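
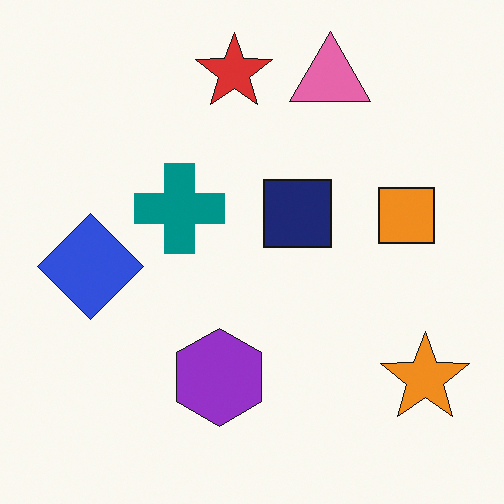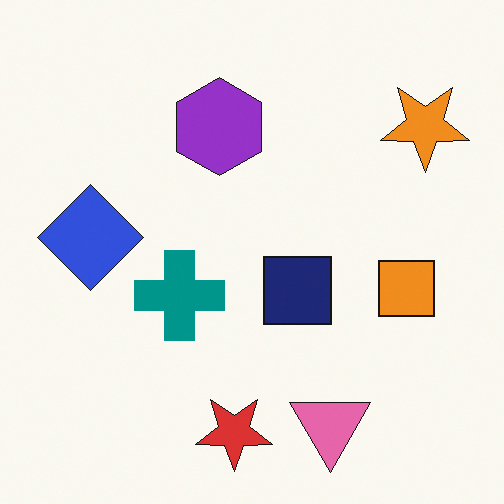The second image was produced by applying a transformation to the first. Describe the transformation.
The transformation is: flipped vertically (top ↔ bottom).

The red star is in the top of the first image and the bottom of the second — shapes on opposite sides of the horizontal midline have swapped in a mirror flip.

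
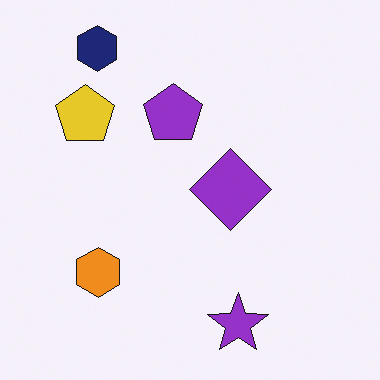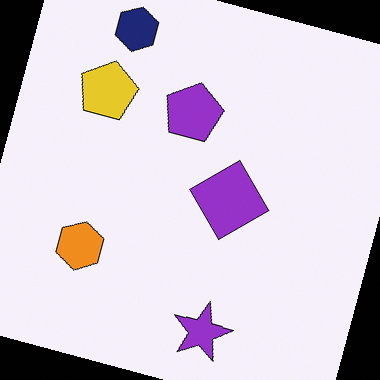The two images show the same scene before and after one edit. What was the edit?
The second image is the first rotated clockwise by a clearly visible amount.

Every shape is tilted by the same angle and the image corners show triangular fill wedges — a whole-image rotation by a non-right angle.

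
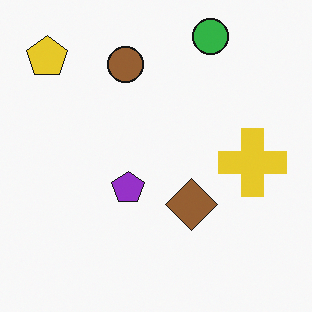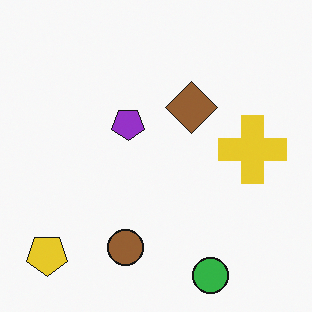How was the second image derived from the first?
The second image is the first flipped vertically (top ↔ bottom).

The green circle is in the top-right of the first image and the bottom-right of the second — shapes on opposite sides of the horizontal midline have swapped in a mirror flip.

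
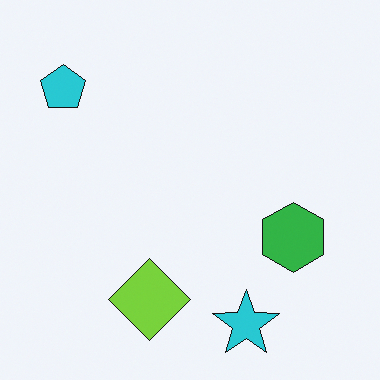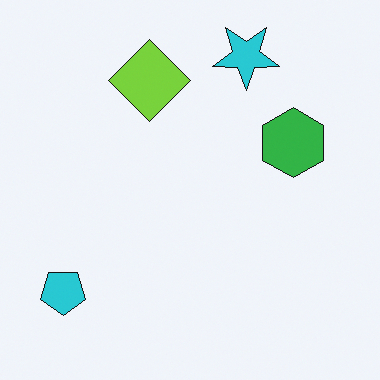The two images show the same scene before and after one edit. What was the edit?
This is the original image flipped vertically (top ↔ bottom).

The cyan star is in the bottom of the first image and the top of the second — shapes on opposite sides of the horizontal midline have swapped in a mirror flip.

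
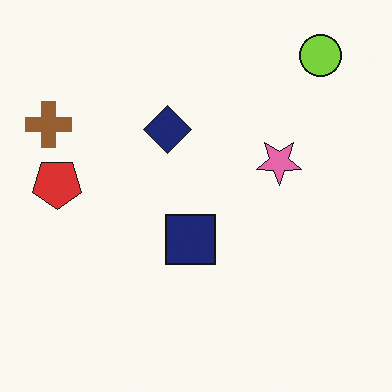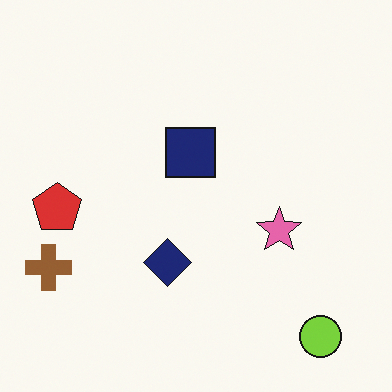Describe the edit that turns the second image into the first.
The image was flipped vertically (top ↔ bottom).

The lime circle is in the bottom-right of the second image and the top-right of the first — shapes on opposite sides of the horizontal midline have swapped in a mirror flip.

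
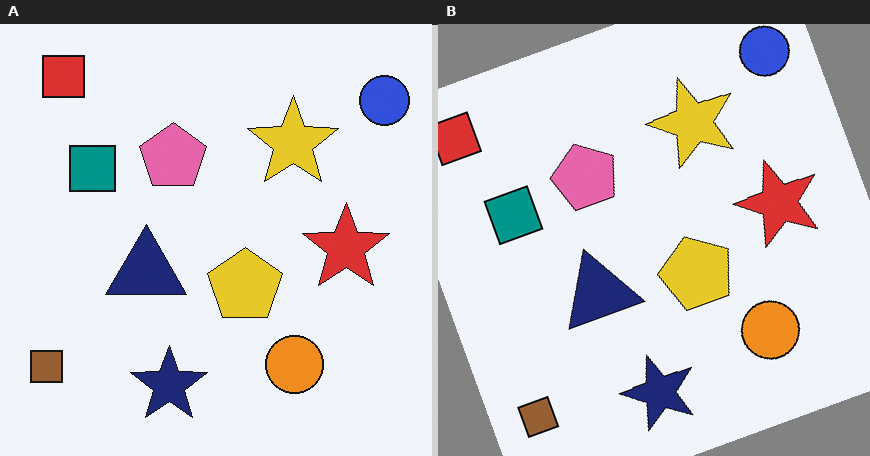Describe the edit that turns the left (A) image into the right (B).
It was rotated counter-clockwise by a clearly visible amount.

Every shape is tilted by the same angle and the image corners show triangular fill wedges — a whole-image rotation by a non-right angle.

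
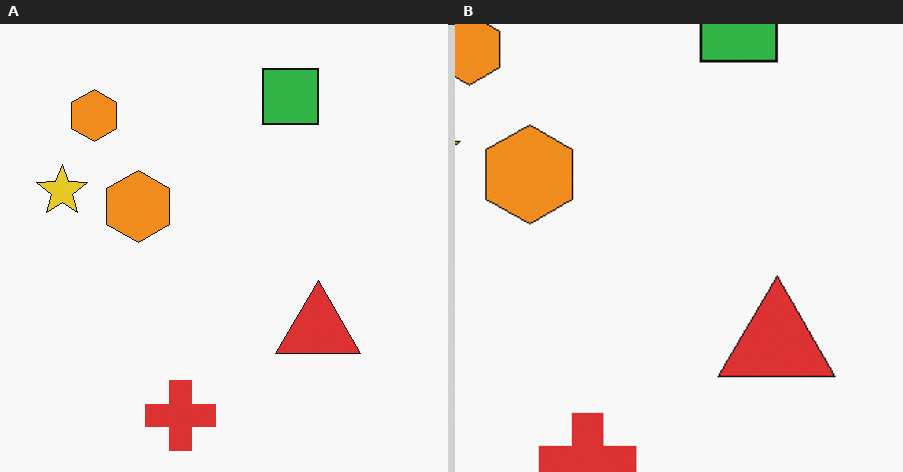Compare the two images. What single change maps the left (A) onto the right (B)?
The transformation is: cropped to a modestly smaller region and rescaled.

The visible shapes are larger and the field of view is narrower; shapes near the original edges may be partly or wholly outside the frame — a crop-and-rescale.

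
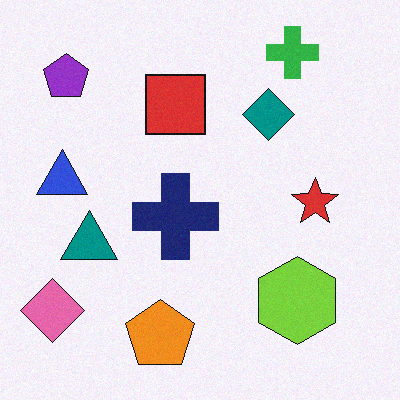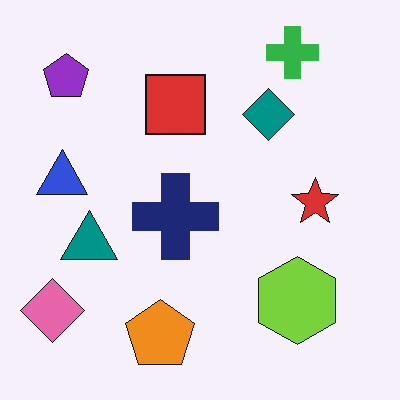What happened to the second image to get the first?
The image was degraded with subtle gaussian noise.

Random speckle covers the whole image, including the flat background.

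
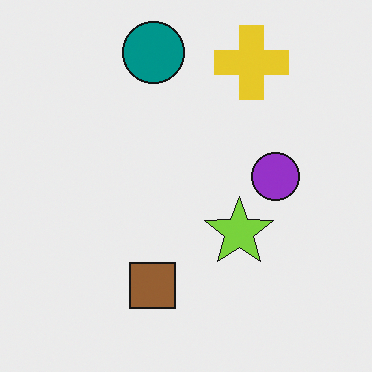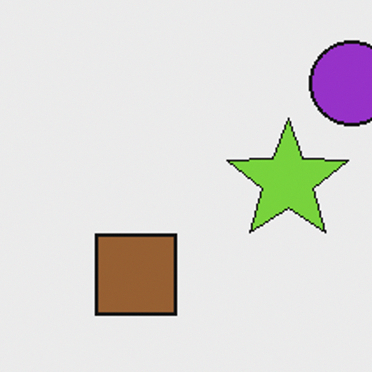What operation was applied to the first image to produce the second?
Cropped tightly and scaled back up.

The visible shapes are larger and the field of view is narrower; shapes near the original edges may be partly or wholly outside the frame — a crop-and-rescale.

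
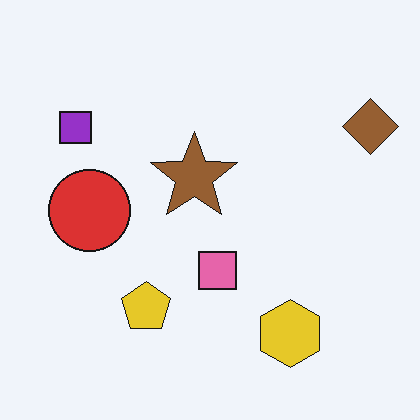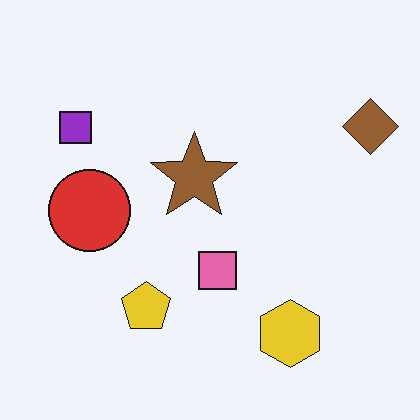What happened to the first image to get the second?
Given moderate JPEG compression.

Blocky 8×8 compression artifacts appear around shape edges and the flat background shows ringing — characteristic JPEG degradation.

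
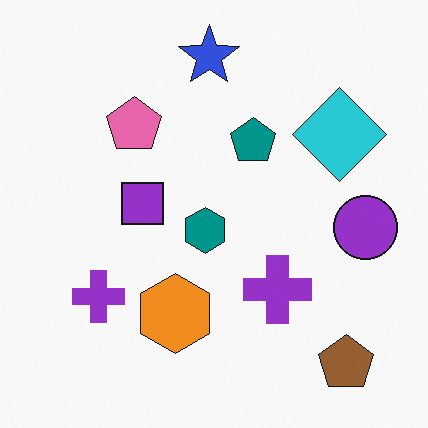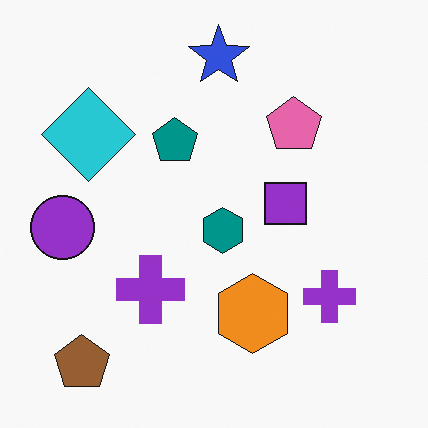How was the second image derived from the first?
The second image is the first flipped horizontally (left ↔ right).

The purple circle is in the right of the first image and the left of the second — shapes on opposite sides of the vertical midline have swapped in a mirror flip.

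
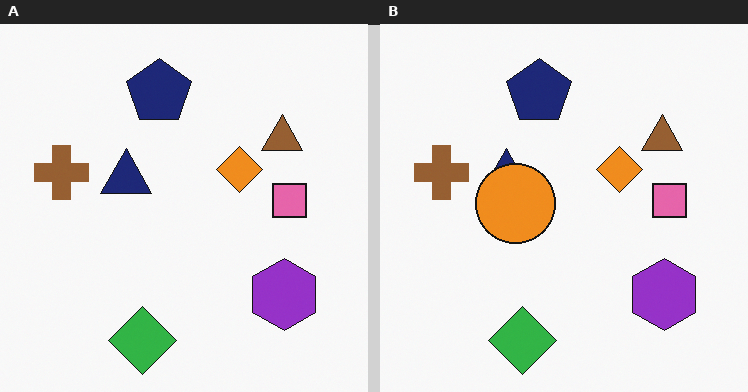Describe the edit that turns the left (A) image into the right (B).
The image was overlaid with an additional orange circle.

An orange circle appears in the right (B) image that is absent from the left (A).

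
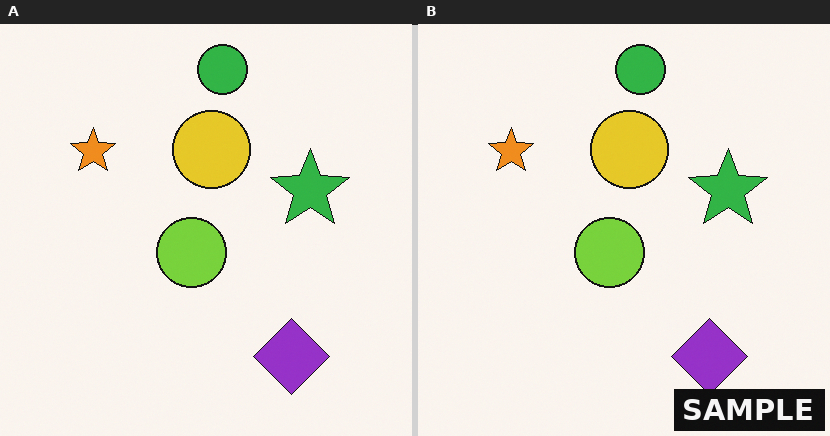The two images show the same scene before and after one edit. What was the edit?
The transformation is: watermarked with the text "SAMPLE" in the lower-right corner.

A dark label reading "SAMPLE" appears in the lower-right corner.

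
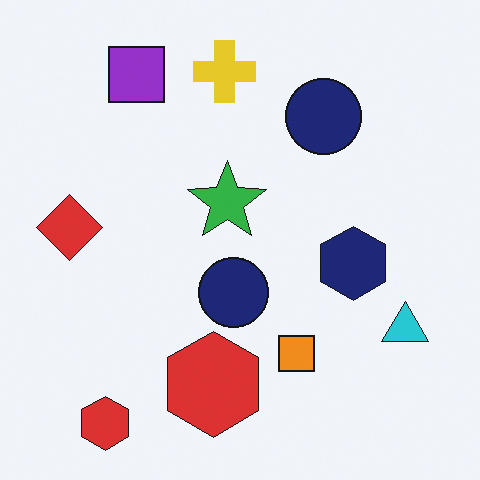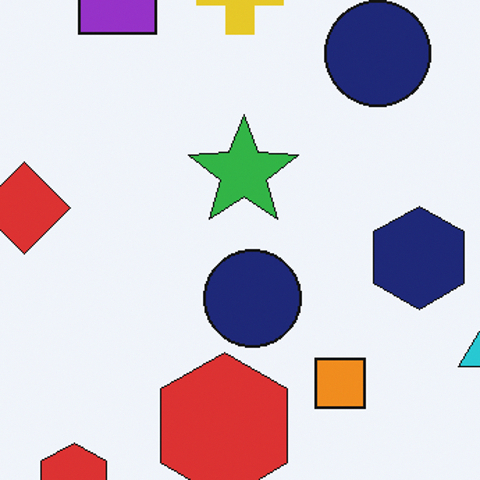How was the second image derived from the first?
The transformation is: cropped slightly and scaled back up.

The visible shapes are larger and the field of view is narrower; shapes near the original edges may be partly or wholly outside the frame — a crop-and-rescale.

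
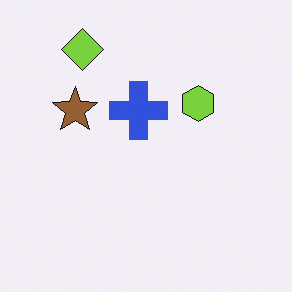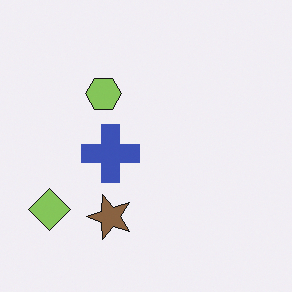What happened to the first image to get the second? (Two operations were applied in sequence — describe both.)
The second image is the first rotated 90° counter-clockwise, then slightly desaturated.

The lime diamond sits in the top-left of the first image and the bottom-left of the second — consistent with a whole-image 90° counter-clockwise rotation. All colors are more muted and greyish — a global saturation change.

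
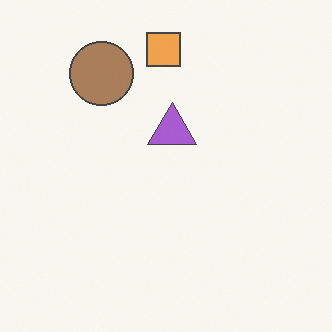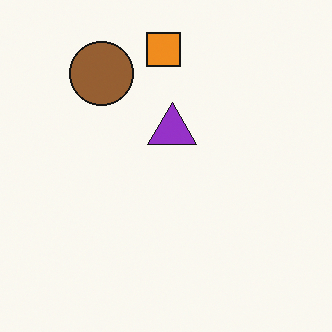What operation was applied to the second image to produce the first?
The image was given slightly reduced contrast.

Tones are pushed toward mid-grey across the whole image — a global contrast change.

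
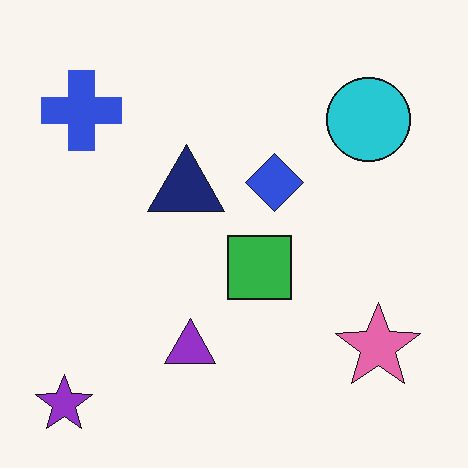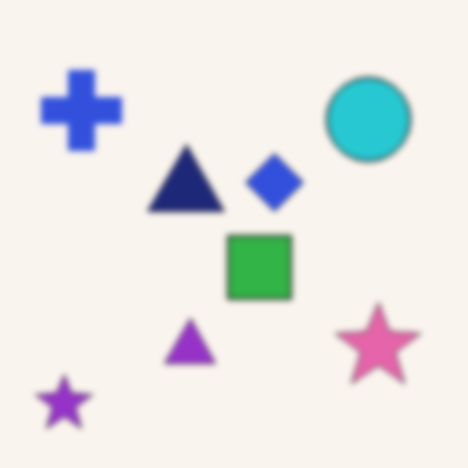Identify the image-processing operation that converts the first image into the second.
The image was noticeably gaussian-blurred.

Shape edges and outlines are uniformly softened across the whole image.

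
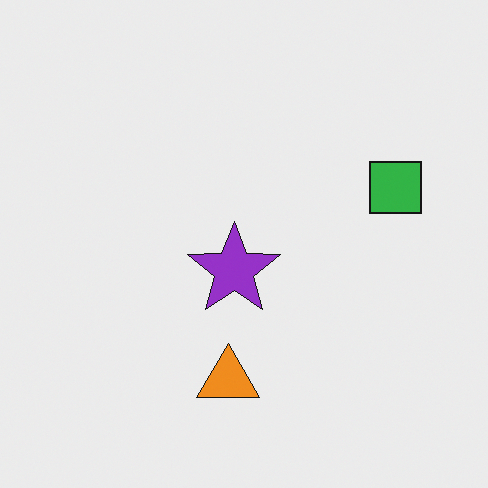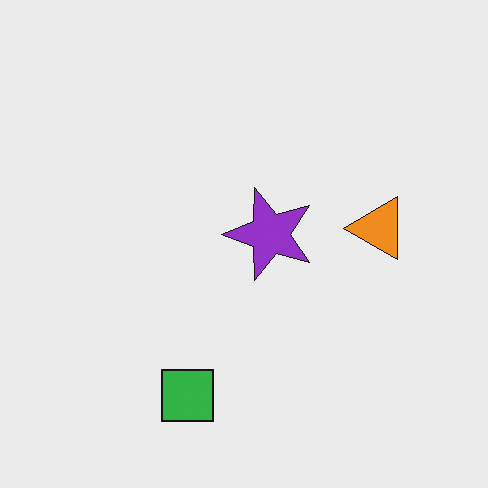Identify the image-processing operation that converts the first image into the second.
The second image is the first transposed (reflected across the top-left ↔ bottom-right diagonal).

Shapes have swapped their row and column positions — what was in the top-right is now in the bottom-left — a diagonal reflection.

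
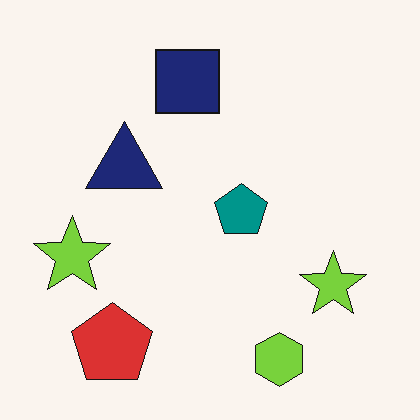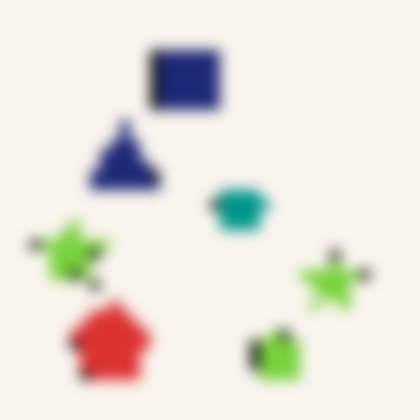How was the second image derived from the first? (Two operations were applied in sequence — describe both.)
The image was heavily pixelated into large blocks, then heavily blurred.

Shapes are reduced to large square blocks; fine edges and outlines are lost — a downscale-then-upscale (mosaic) effect. Shape edges and outlines are uniformly softened across the whole image.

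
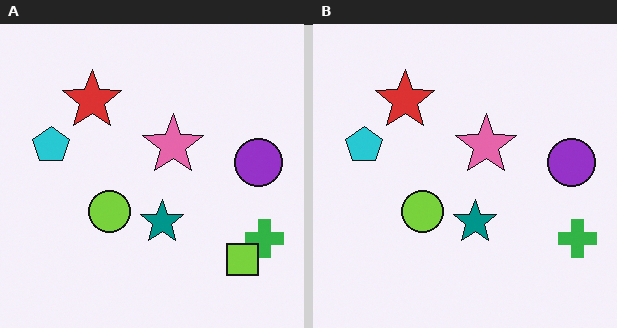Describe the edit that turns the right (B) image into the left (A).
Overlaid with an additional lime square.

A lime square appears in the left (A) image that is absent from the right (B).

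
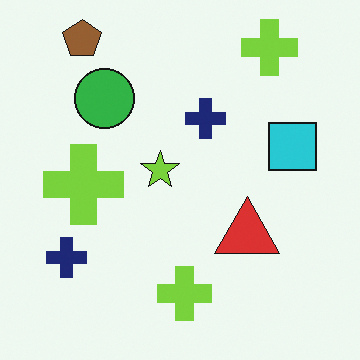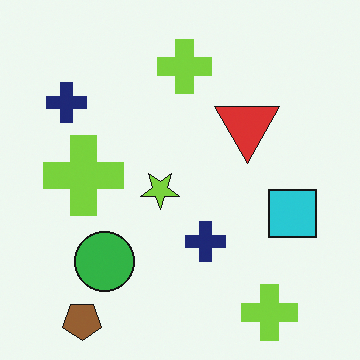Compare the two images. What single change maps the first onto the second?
The second image is the first flipped vertically (top ↔ bottom).

The brown pentagon is in the top-left of the first image and the bottom-left of the second — shapes on opposite sides of the horizontal midline have swapped in a mirror flip.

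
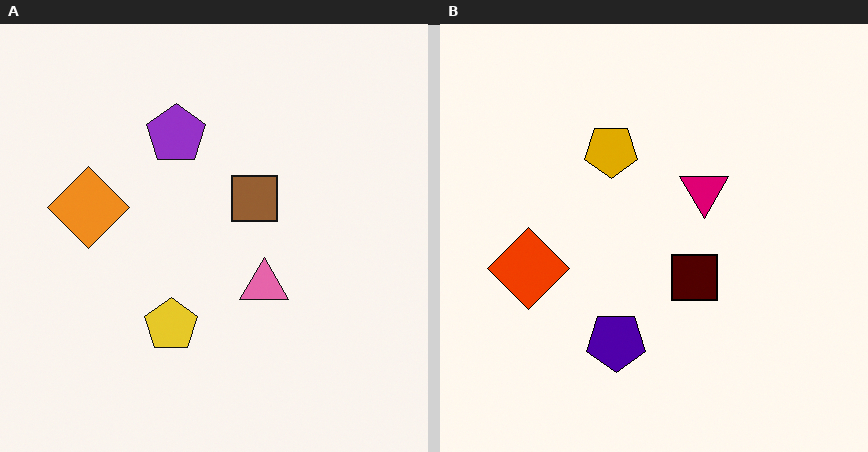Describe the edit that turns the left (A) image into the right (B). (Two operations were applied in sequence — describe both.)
The image was given much higher contrast, then flipped vertically (top ↔ bottom).

Tones are pushed away from mid-grey across the whole image — a global contrast change. The purple pentagon is in the top of the left (A) image and the bottom of the right (B) — shapes on opposite sides of the horizontal midline have swapped in a mirror flip.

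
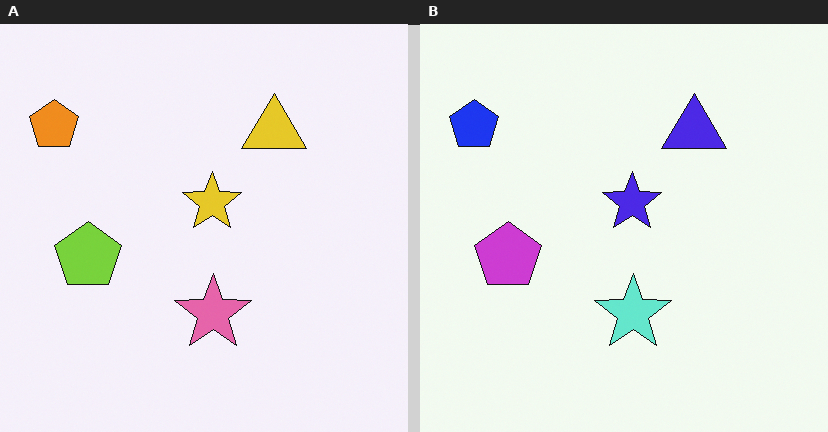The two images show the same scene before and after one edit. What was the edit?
The image was hue-shifted through roughly half the color wheel.

Every shape's color has rotated by the same amount around the hue wheel — a uniform hue shift.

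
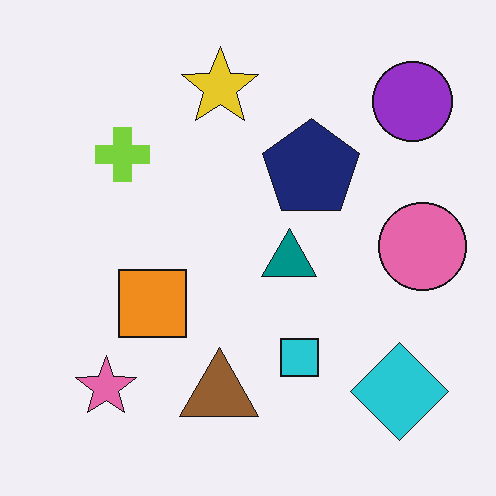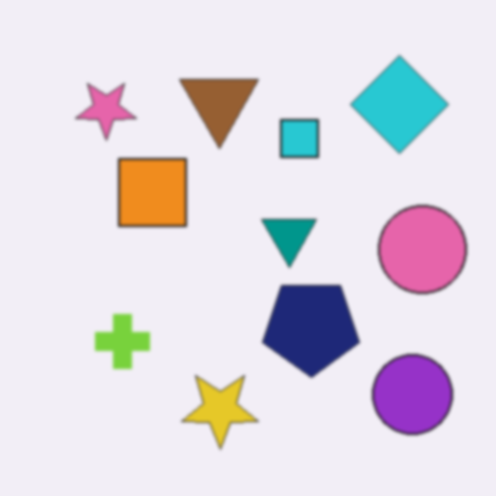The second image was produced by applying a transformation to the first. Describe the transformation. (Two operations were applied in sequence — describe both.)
The transformation is: slightly softened, then flipped vertically (top ↔ bottom).

Shape edges and outlines are uniformly softened across the whole image. The yellow star is in the top of the first image and the bottom of the second — shapes on opposite sides of the horizontal midline have swapped in a mirror flip.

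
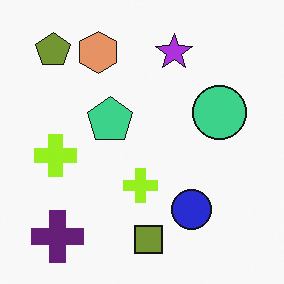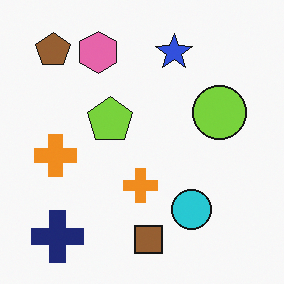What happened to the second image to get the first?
The image was hue-shifted by a small amount.

Every shape's color has rotated by the same amount around the hue wheel — a uniform hue shift.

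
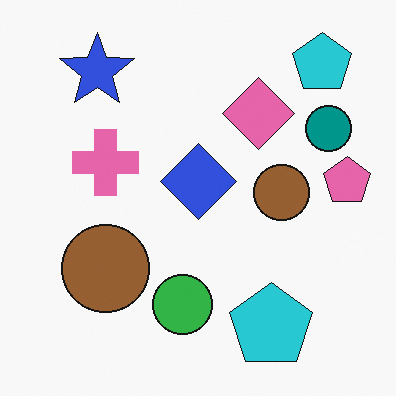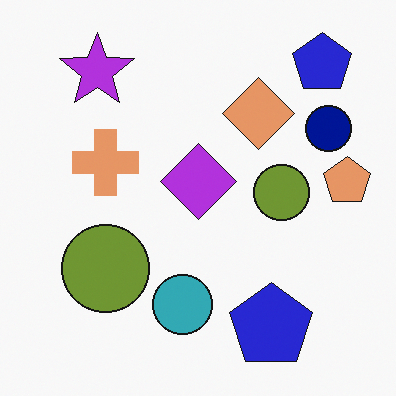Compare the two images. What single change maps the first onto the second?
The image was hue-shifted by a small amount.

Every shape's color has rotated by the same amount around the hue wheel — a uniform hue shift.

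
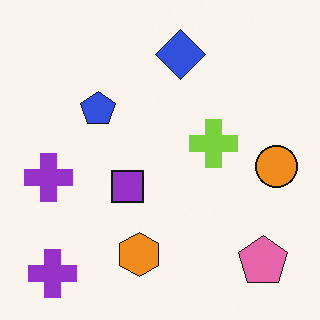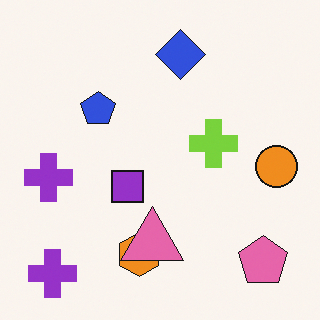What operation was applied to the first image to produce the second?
This is the original image overlaid with an additional pink triangle.

A pink triangle appears in the second image that is absent from the first.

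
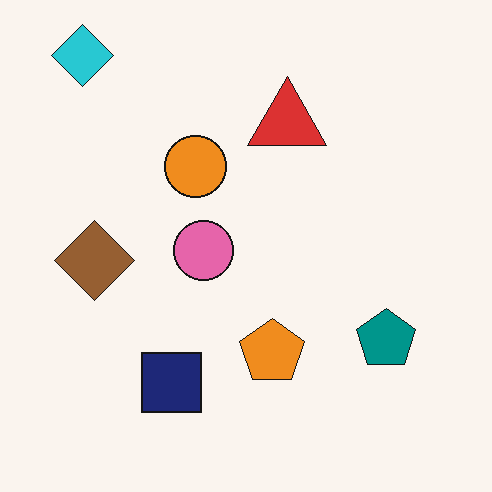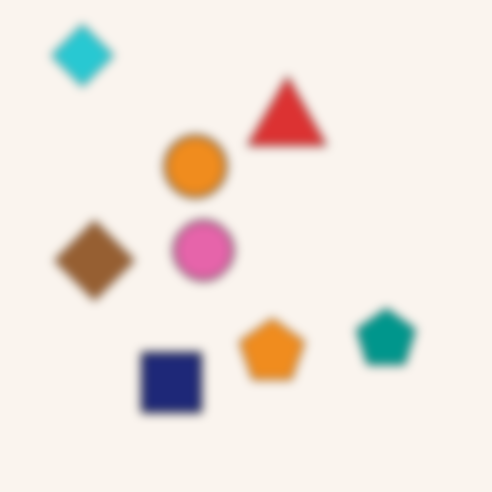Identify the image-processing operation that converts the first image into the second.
The second image is the first strongly gaussian-blurred.

Shape edges and outlines are uniformly softened across the whole image.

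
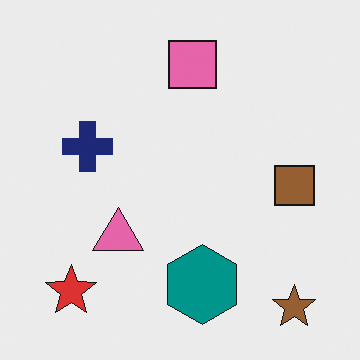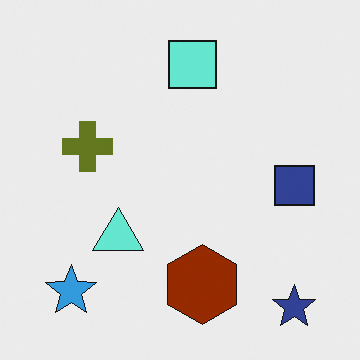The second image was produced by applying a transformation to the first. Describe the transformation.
Hue-shifted through roughly half the color wheel.

Every shape's color has rotated by the same amount around the hue wheel — a uniform hue shift.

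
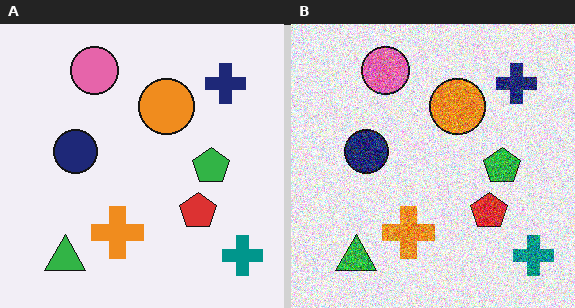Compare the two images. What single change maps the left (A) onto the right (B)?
The transformation is: degraded with heavy additive noise.

Random speckle covers the whole image, including the flat background.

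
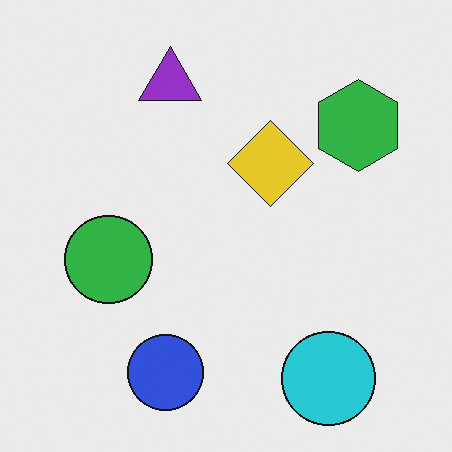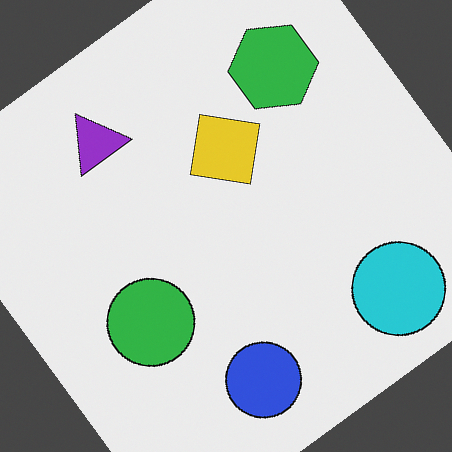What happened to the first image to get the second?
The image was rotated counter-clockwise by a large amount — several tens of degrees.

Every shape is tilted by the same angle and the image corners show triangular fill wedges — a whole-image rotation by a non-right angle.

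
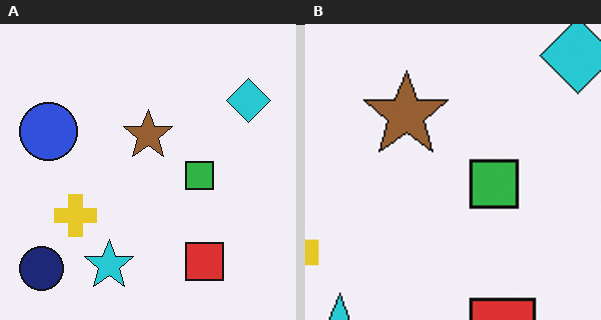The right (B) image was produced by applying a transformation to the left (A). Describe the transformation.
Cropped tightly and scaled back up.

The visible shapes are larger and the field of view is narrower; shapes near the original edges may be partly or wholly outside the frame — a crop-and-rescale.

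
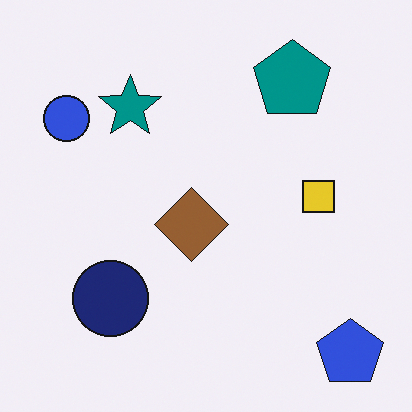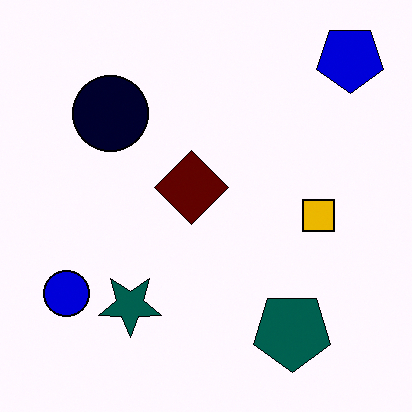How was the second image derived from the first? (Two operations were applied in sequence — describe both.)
The image was flipped vertically (top ↔ bottom), then boosted in contrast.

The blue pentagon is in the bottom-right of the first image and the top-right of the second — shapes on opposite sides of the horizontal midline have swapped in a mirror flip. Tones are pushed away from mid-grey across the whole image — a global contrast change.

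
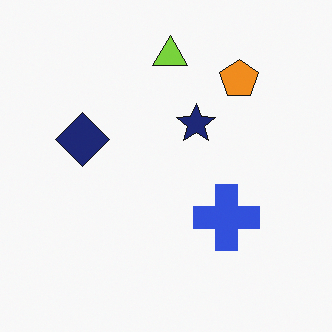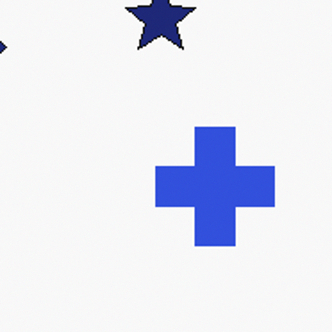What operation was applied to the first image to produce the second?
The transformation is: cropped to a noticeably smaller region and rescaled.

The visible shapes are larger and the field of view is narrower; shapes near the original edges may be partly or wholly outside the frame — a crop-and-rescale.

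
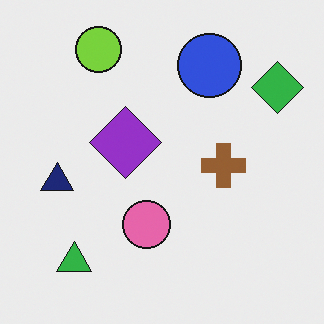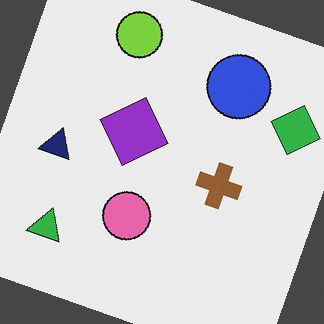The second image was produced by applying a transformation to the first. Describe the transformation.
This is the original image rotated clockwise by a clearly visible amount.

Every shape is tilted by the same angle and the image corners show triangular fill wedges — a whole-image rotation by a non-right angle.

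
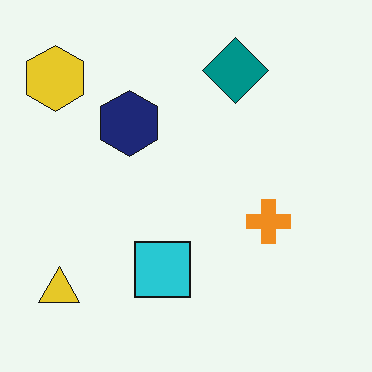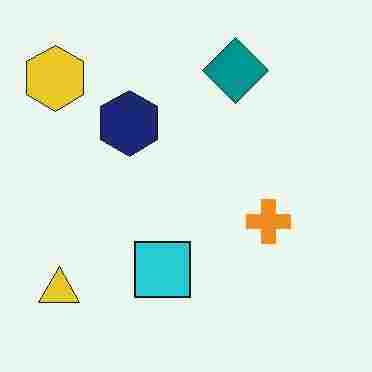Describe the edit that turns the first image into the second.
The second image is the first degraded with heavy JPEG compression.

Blocky 8×8 compression artifacts appear around shape edges and the flat background shows ringing — characteristic JPEG degradation.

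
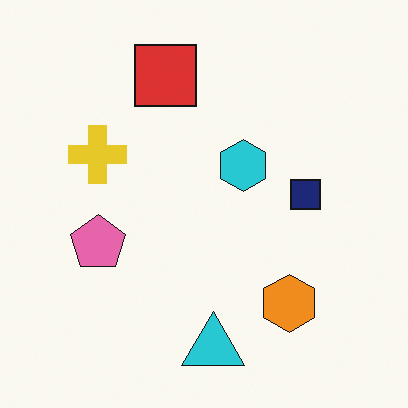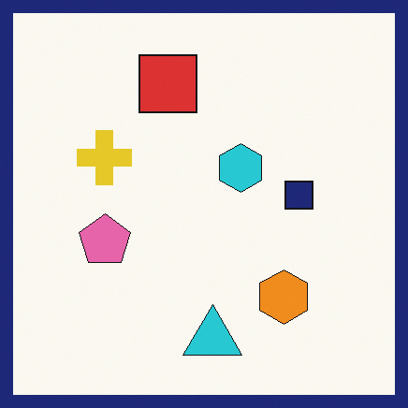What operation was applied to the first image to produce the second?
The transformation is: framed with a navy border.

A solid navy frame runs around the edge of the second image, with the content slightly shrunk inside it.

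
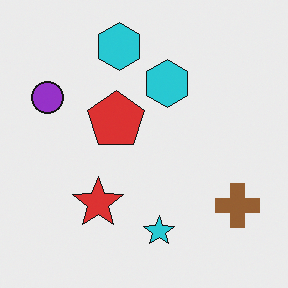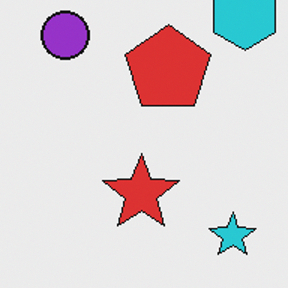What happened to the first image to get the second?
It was cropped to a modestly smaller region and rescaled.

The visible shapes are larger and the field of view is narrower; shapes near the original edges may be partly or wholly outside the frame — a crop-and-rescale.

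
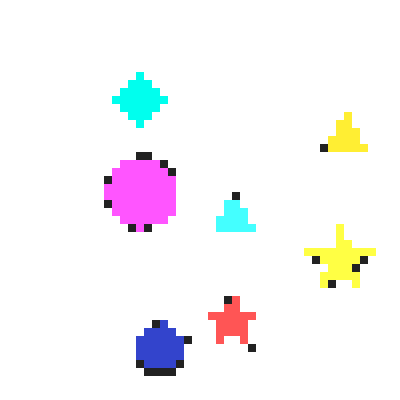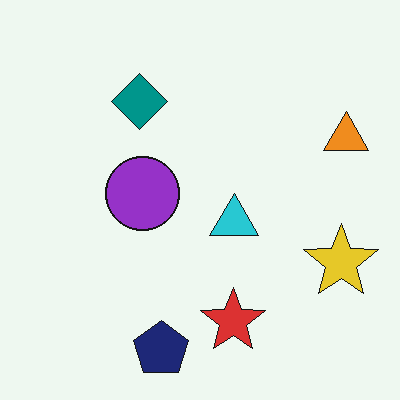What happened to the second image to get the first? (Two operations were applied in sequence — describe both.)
The image was pixelated into visible square blocks, then brightened a lot.

Shapes are reduced to large square blocks; fine edges and outlines are lost — a downscale-then-upscale (mosaic) effect. Every pixel — background and shapes alike — is uniformly brightened.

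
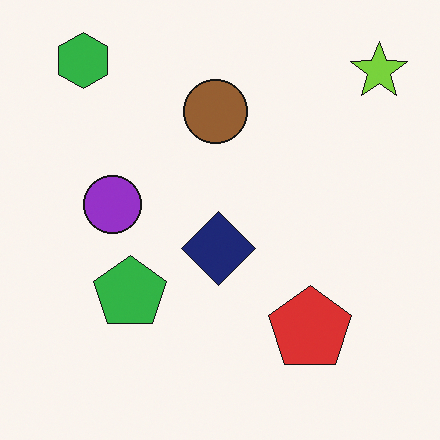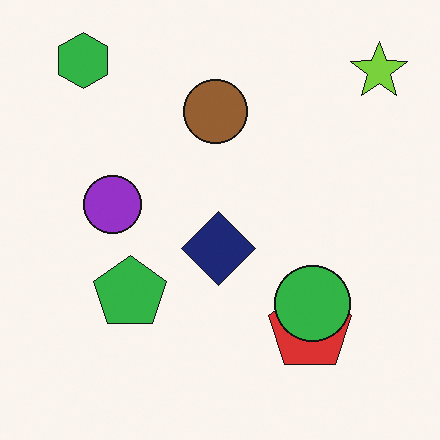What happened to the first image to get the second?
This is the original image overlaid with an additional green circle.

A green circle appears in the second image that is absent from the first.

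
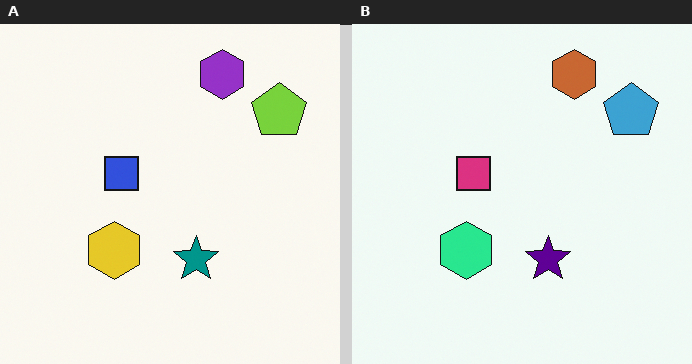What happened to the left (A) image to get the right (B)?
The right (B) image is the left (A) hue-shifted through roughly a third of the color wheel.

Every shape's color has rotated by the same amount around the hue wheel — a uniform hue shift.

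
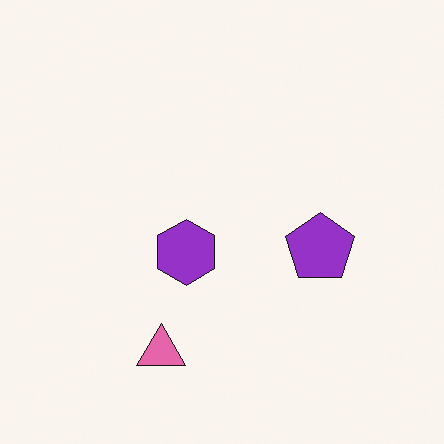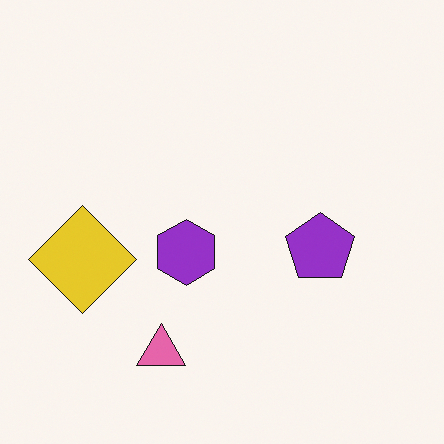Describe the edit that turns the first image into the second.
It was overlaid with an additional yellow diamond.

A yellow diamond appears in the second image that is absent from the first.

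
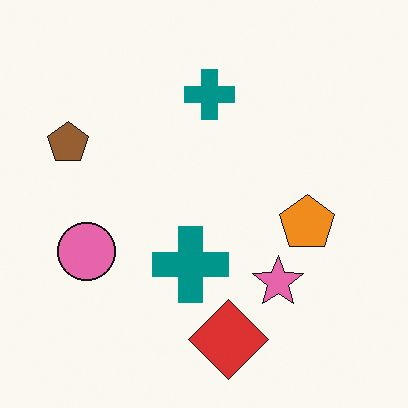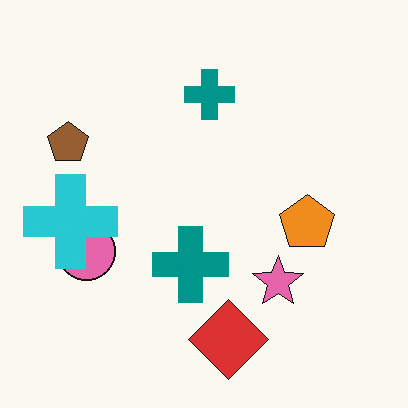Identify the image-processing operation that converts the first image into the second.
The transformation is: overlaid with an additional cyan cross.

A cyan cross appears in the second image that is absent from the first.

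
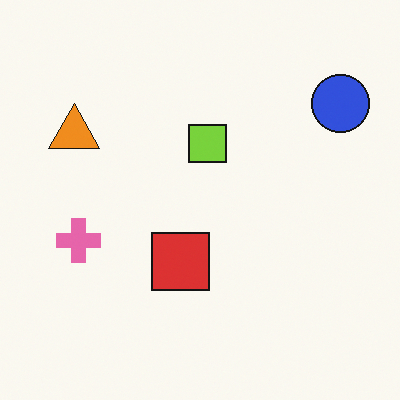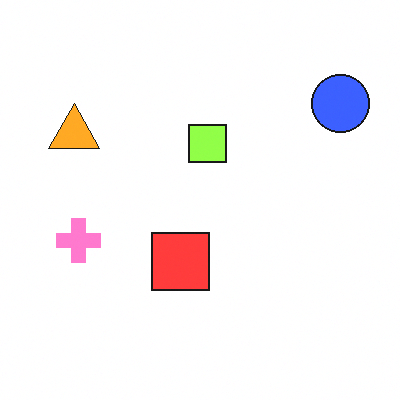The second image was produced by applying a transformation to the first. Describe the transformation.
The second image is the first slightly brightened.

Every pixel — background and shapes alike — is uniformly brightened.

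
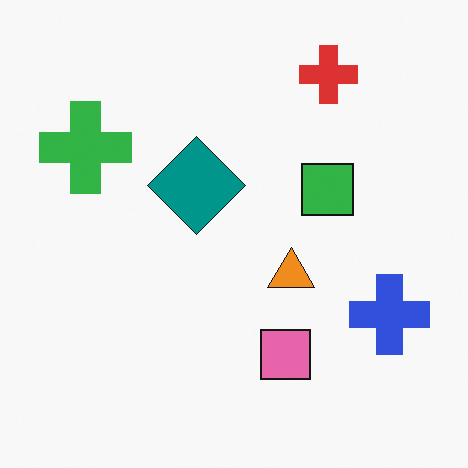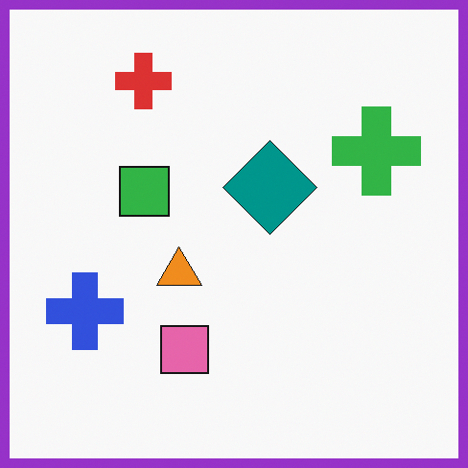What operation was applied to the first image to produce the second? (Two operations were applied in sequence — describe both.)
The transformation is: flipped horizontally (left ↔ right), then framed with a purple border.

The blue cross is in the bottom-right of the first image and the bottom-left of the second — shapes on opposite sides of the vertical midline have swapped in a mirror flip. A solid purple frame runs around the edge of the second image, with the content slightly shrunk inside it.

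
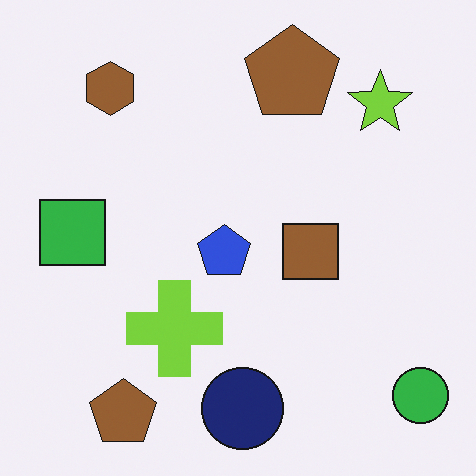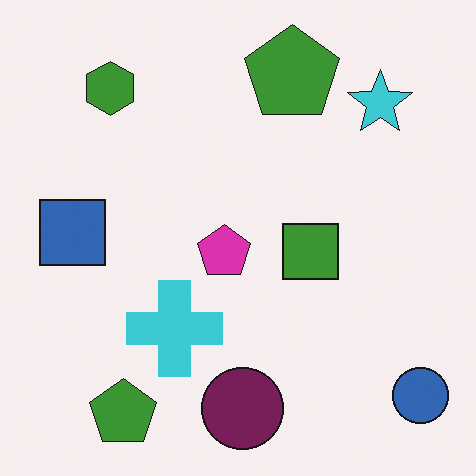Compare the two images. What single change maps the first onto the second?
The second image is the first hue-shifted through roughly a third of the color wheel.

Every shape's color has rotated by the same amount around the hue wheel — a uniform hue shift.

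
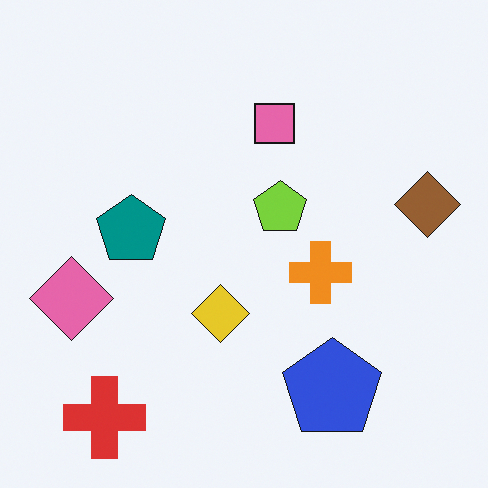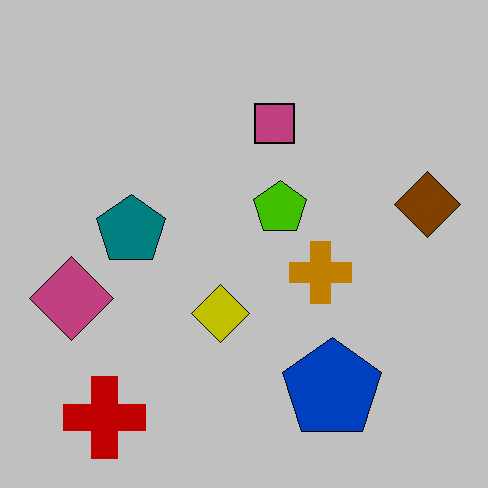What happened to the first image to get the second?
The transformation is: aggressively posterized.

Each flat color has snapped to a coarser quantized level — most visibly, the near-white background has dropped to a flat grey.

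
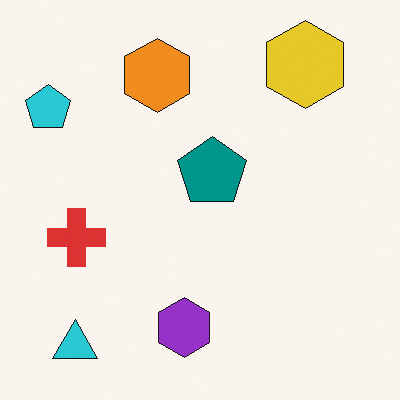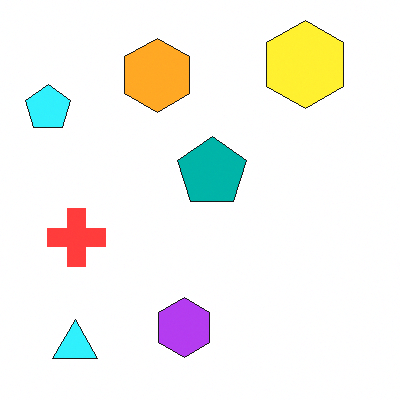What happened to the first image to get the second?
The image was brightened a little.

Every pixel — background and shapes alike — is uniformly brightened.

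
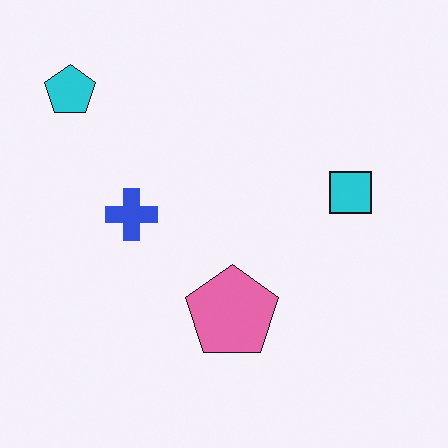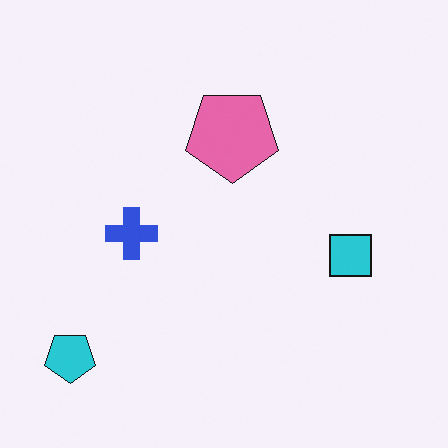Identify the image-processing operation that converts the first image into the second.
This is the original image flipped vertically (top ↔ bottom).

The cyan pentagon is in the top-left of the first image and the bottom-left of the second — shapes on opposite sides of the horizontal midline have swapped in a mirror flip.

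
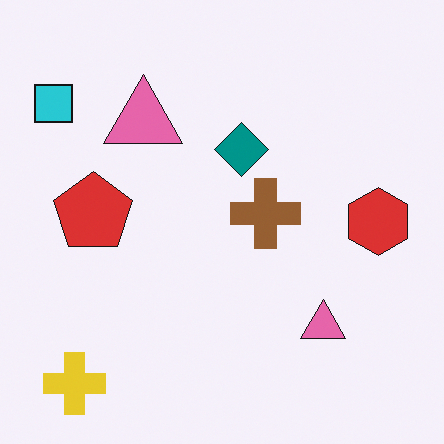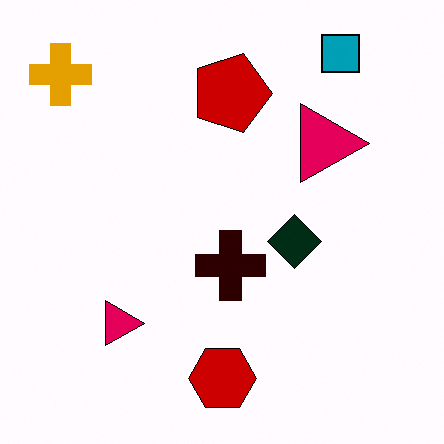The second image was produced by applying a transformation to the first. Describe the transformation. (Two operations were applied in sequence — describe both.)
The second image is the first rotated 90° clockwise, then given much higher contrast.

The yellow cross sits in the bottom-left of the first image and the top-left of the second — consistent with a whole-image 90° clockwise rotation. Tones are pushed away from mid-grey across the whole image — a global contrast change.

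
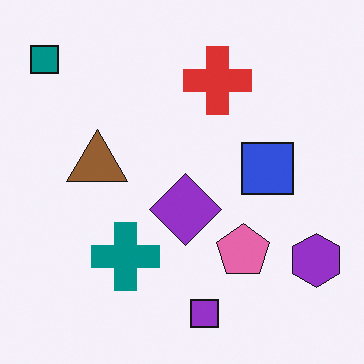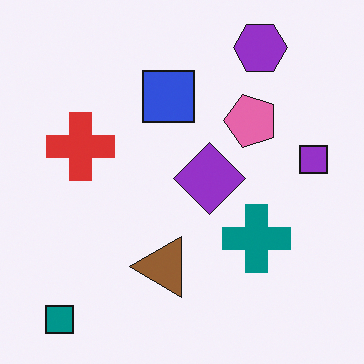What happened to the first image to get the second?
The transformation is: rotated 90° counter-clockwise.

The teal square sits in the top-left of the first image and the bottom-left of the second — consistent with a whole-image 90° counter-clockwise rotation.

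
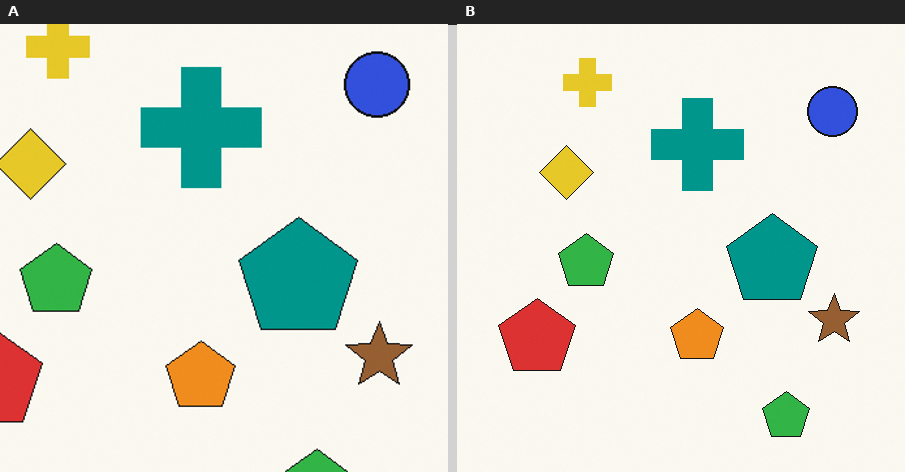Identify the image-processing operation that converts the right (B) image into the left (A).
Cropped to a modestly smaller region and rescaled.

The visible shapes are larger and the field of view is narrower; shapes near the original edges may be partly or wholly outside the frame — a crop-and-rescale.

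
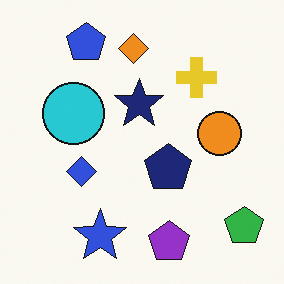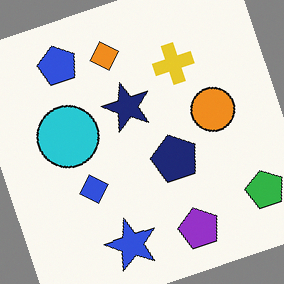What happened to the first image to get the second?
The image was rotated counter-clockwise by a moderate amount.

Every shape is tilted by the same angle and the image corners show triangular fill wedges — a whole-image rotation by a non-right angle.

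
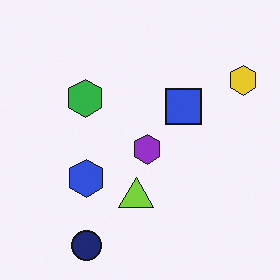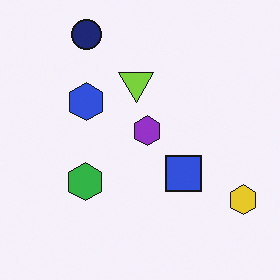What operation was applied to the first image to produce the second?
The image was flipped vertically (top ↔ bottom).

The navy circle is in the bottom-left of the first image and the top-left of the second — shapes on opposite sides of the horizontal midline have swapped in a mirror flip.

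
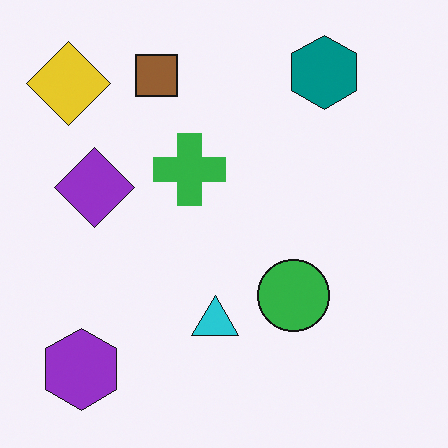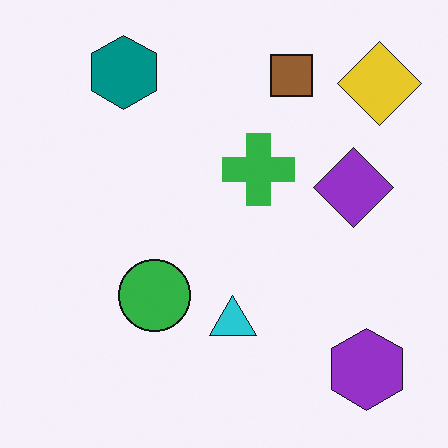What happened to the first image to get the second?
The second image is the first flipped horizontally (left ↔ right).

The yellow diamond is in the top-left of the first image and the top-right of the second — shapes on opposite sides of the vertical midline have swapped in a mirror flip.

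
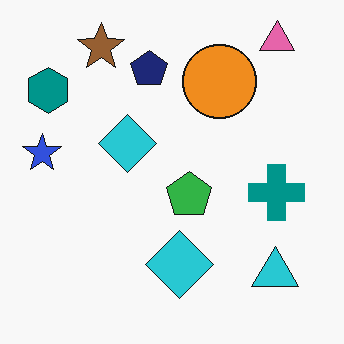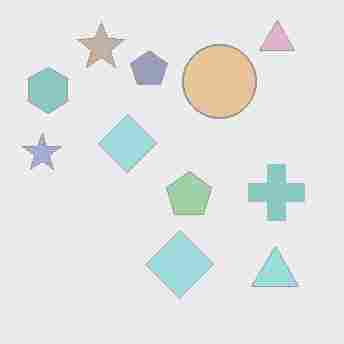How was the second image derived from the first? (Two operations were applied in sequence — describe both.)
The image was given much lower contrast, then degraded with heavy JPEG compression.

Tones are pushed toward mid-grey across the whole image — a global contrast change. Blocky 8×8 compression artifacts appear around shape edges and the flat background shows ringing — characteristic JPEG degradation.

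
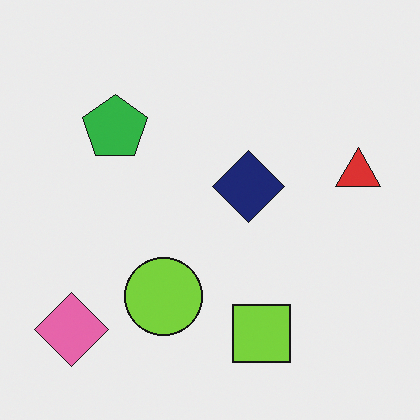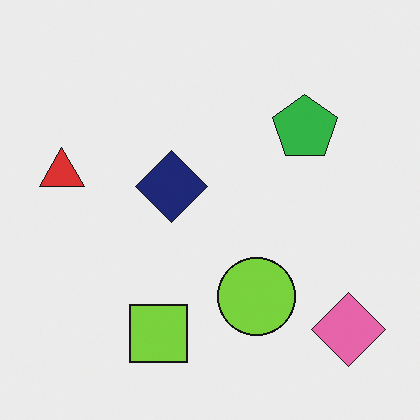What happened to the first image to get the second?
The transformation is: flipped horizontally (left ↔ right).

The red triangle is in the right of the first image and the left of the second — shapes on opposite sides of the vertical midline have swapped in a mirror flip.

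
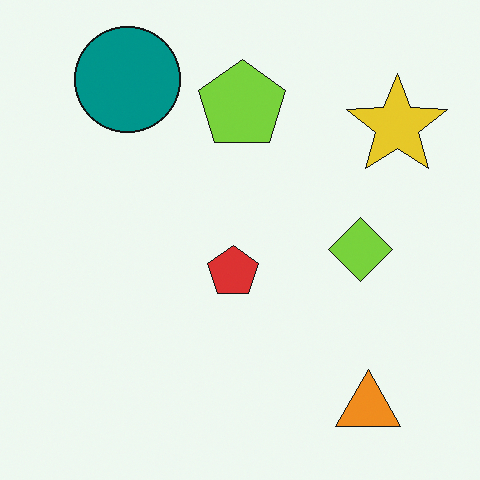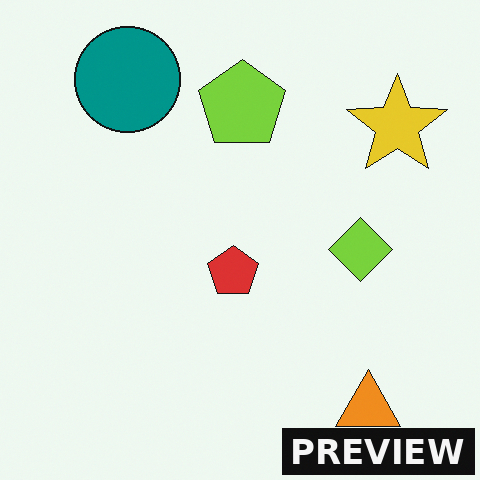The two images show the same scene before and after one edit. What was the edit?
It was watermarked with the text "PREVIEW" in the lower-right corner.

A dark label reading "PREVIEW" appears in the lower-right corner.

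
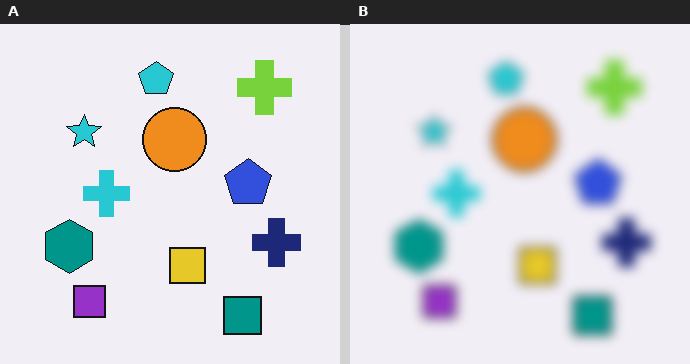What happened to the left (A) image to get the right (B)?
The transformation is: strongly gaussian-blurred.

Shape edges and outlines are uniformly softened across the whole image.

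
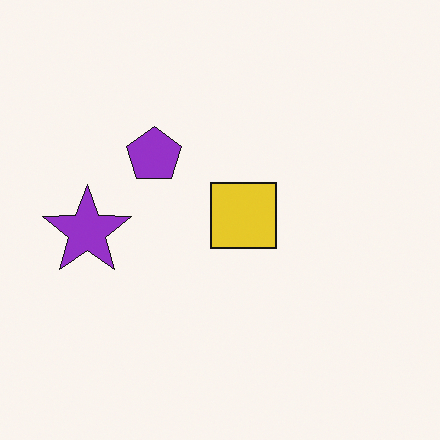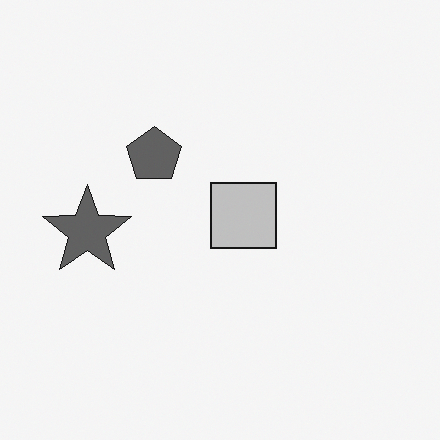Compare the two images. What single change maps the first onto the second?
Converted to grayscale.

All color is removed — every shape is now a shade of grey.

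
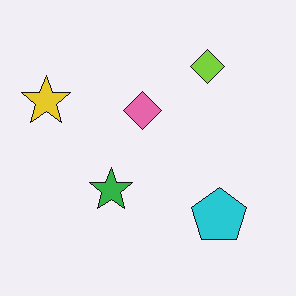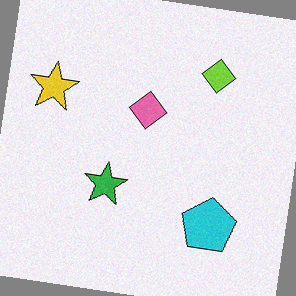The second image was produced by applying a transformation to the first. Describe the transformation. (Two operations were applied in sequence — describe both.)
This is the original image degraded with light additive noise, then rotated clockwise by a few degrees.

Random speckle covers the whole image, including the flat background. Every shape is tilted by the same angle and the image corners show triangular fill wedges — a whole-image rotation by a non-right angle.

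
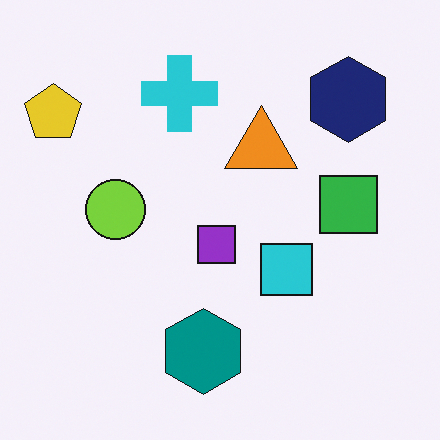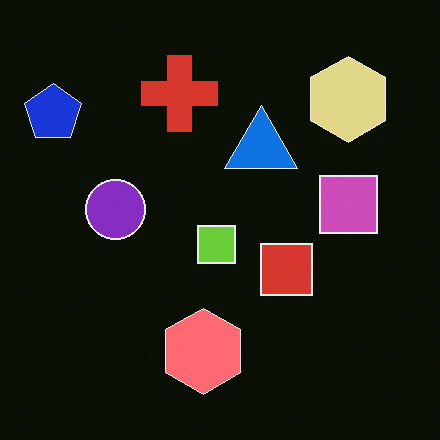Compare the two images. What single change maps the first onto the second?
The second image is the first color-inverted (negative).

The light background has become dark and every shape's color is its complement — a photographic negative.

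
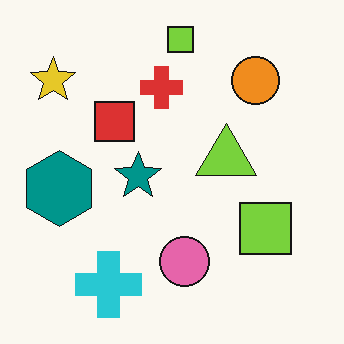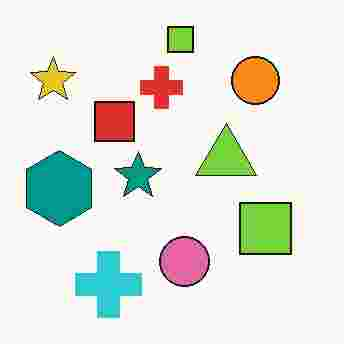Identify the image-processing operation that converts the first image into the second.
Heavily JPEG-compressed with obvious blocking artifacts.

Blocky 8×8 compression artifacts appear around shape edges and the flat background shows ringing — characteristic JPEG degradation.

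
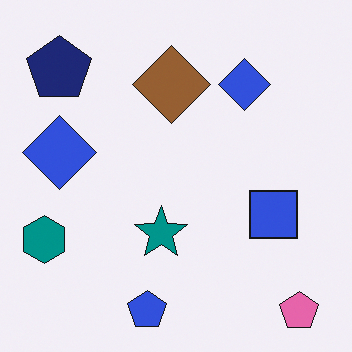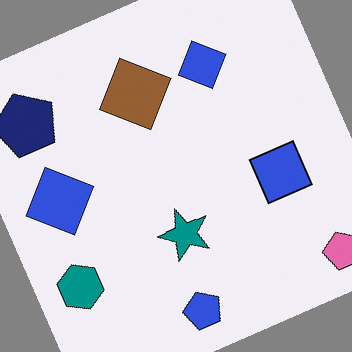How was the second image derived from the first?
Rotated counter-clockwise by a moderate amount.

Every shape is tilted by the same angle and the image corners show triangular fill wedges — a whole-image rotation by a non-right angle.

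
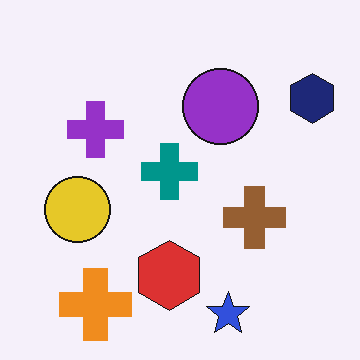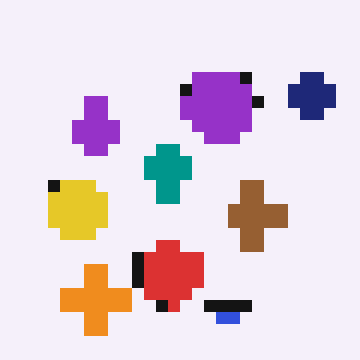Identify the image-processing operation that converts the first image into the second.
The image was coarsely pixelated.

Shapes are reduced to large square blocks; fine edges and outlines are lost — a downscale-then-upscale (mosaic) effect.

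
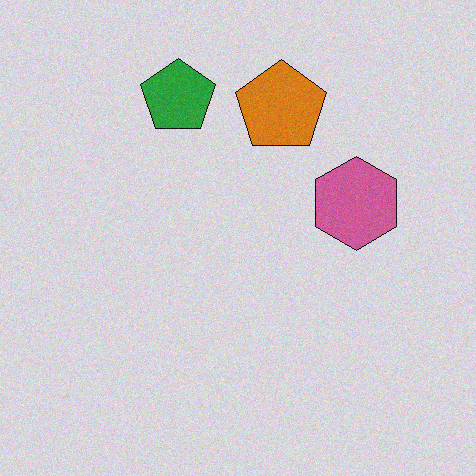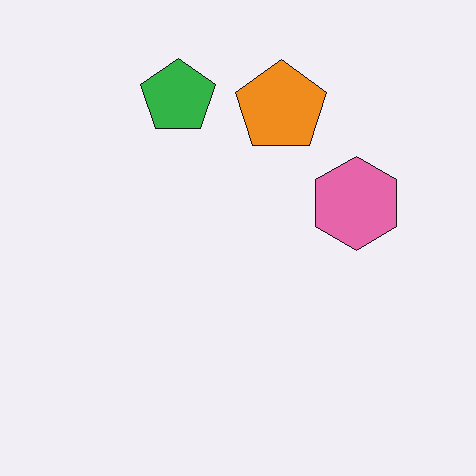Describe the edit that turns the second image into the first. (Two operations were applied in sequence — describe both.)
It was darkened a little, then degraded with light additive noise.

Every pixel — background and shapes alike — is uniformly darkened. Random speckle covers the whole image, including the flat background.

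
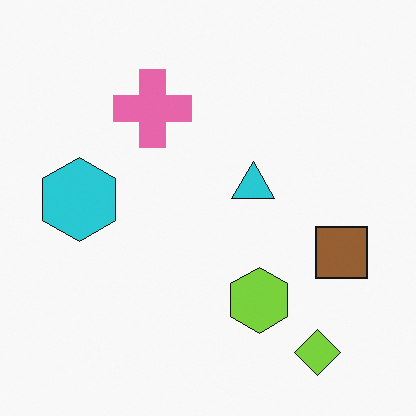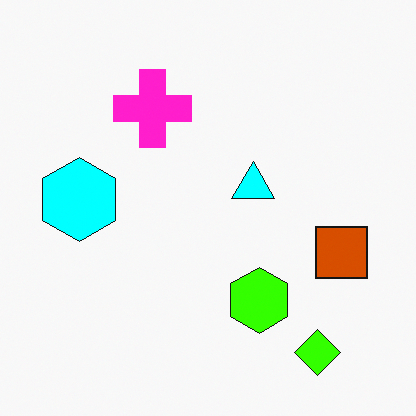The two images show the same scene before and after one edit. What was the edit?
The image was heavily oversaturated.

All colors are more vivid — a global saturation change.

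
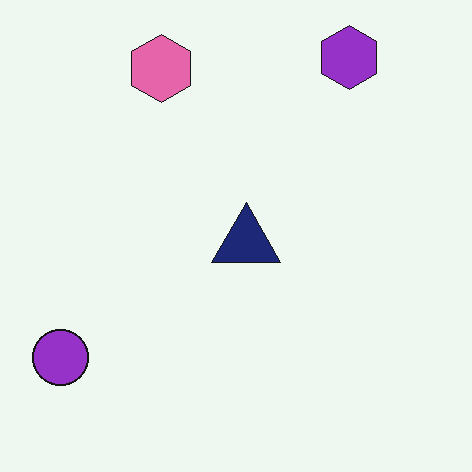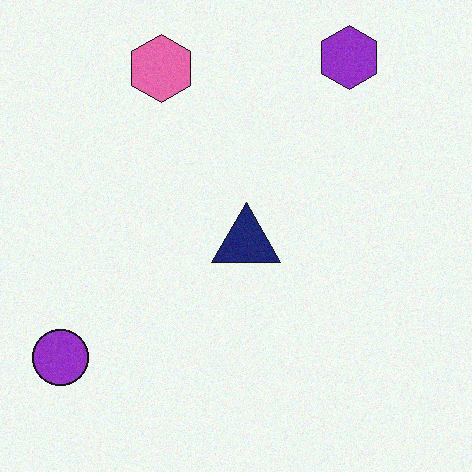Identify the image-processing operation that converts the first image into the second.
The image was degraded with subtle gaussian noise.

Random speckle covers the whole image, including the flat background.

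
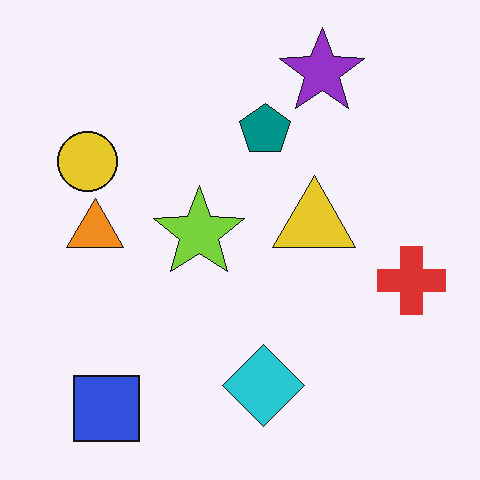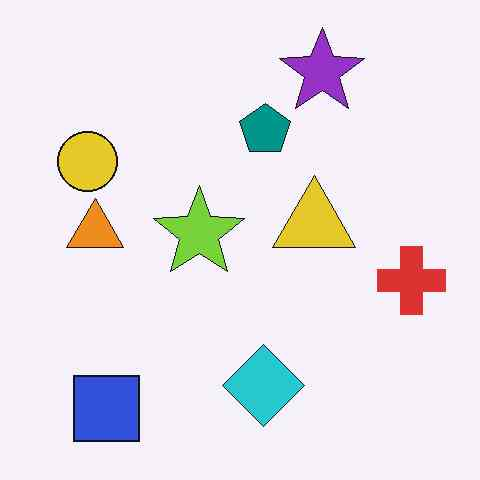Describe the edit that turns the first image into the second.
The image was JPEG-compressed with visible artifacts.

Blocky 8×8 compression artifacts appear around shape edges and the flat background shows ringing — characteristic JPEG degradation.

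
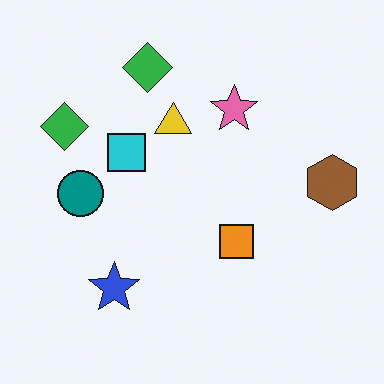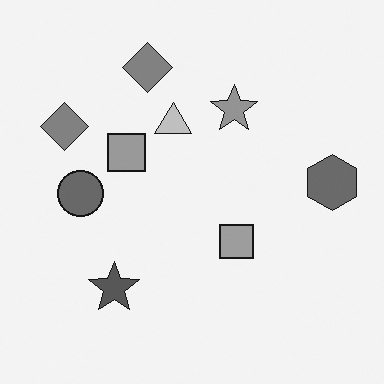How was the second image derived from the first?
The image was converted to grayscale.

All color is removed — every shape is now a shade of grey.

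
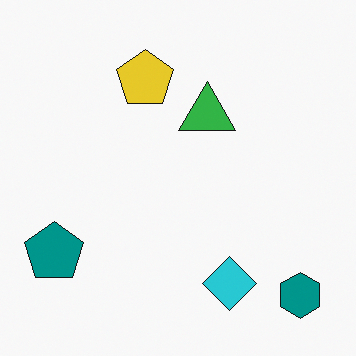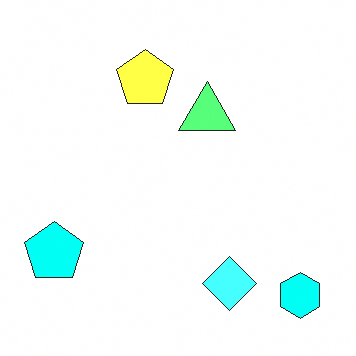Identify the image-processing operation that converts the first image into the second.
The second image is the first noticeably brightened.

Every pixel — background and shapes alike — is uniformly brightened.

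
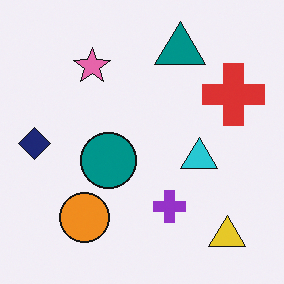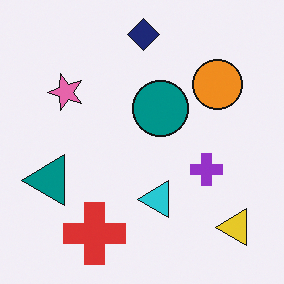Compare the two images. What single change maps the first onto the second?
Transposed (reflected across the top-left ↔ bottom-right diagonal).

Shapes have swapped their row and column positions — what was in the top-right is now in the bottom-left — a diagonal reflection.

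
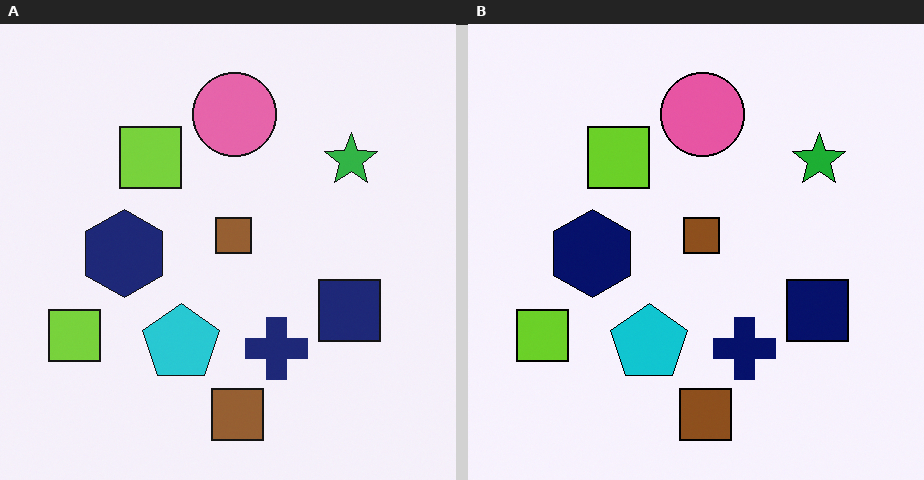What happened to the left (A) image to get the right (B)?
It was given slightly increased contrast.

Tones are pushed away from mid-grey across the whole image — a global contrast change.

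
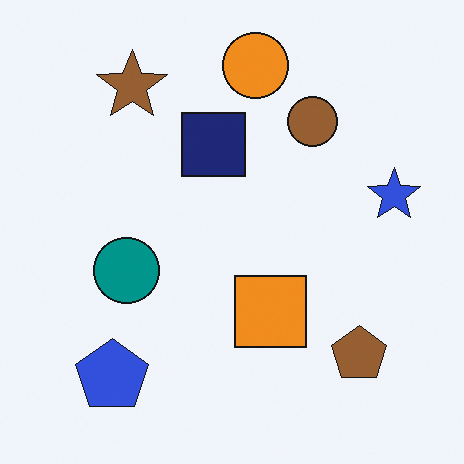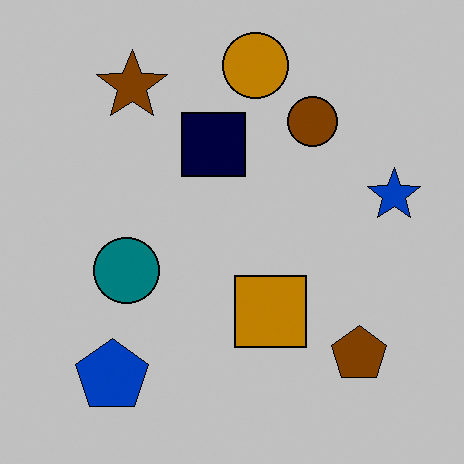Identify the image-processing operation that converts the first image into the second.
This is the original image aggressively posterized.

Each flat color has snapped to a coarser quantized level — most visibly, the near-white background has dropped to a flat grey.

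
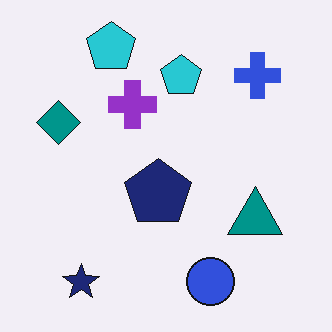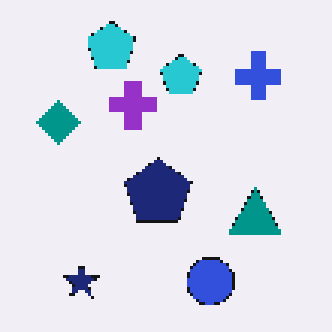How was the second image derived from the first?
The image was lightly pixelated (a mild mosaic effect).

Shapes are reduced to large square blocks; fine edges and outlines are lost — a downscale-then-upscale (mosaic) effect.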